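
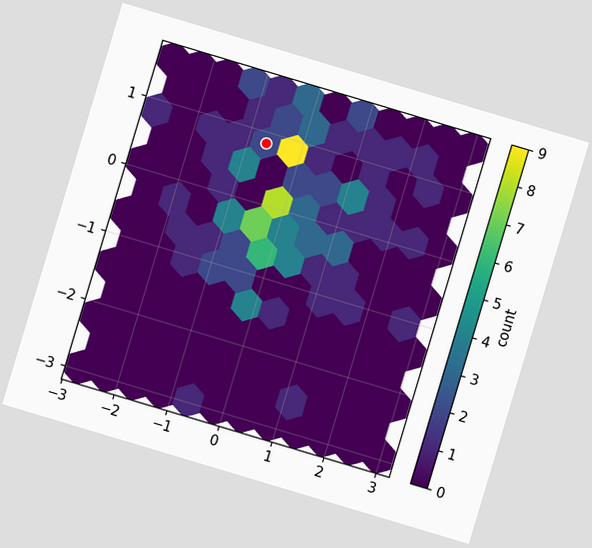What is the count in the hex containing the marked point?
2

The chart is tilted about 17° clockwise. The marked hex reads 2 on the colorbar.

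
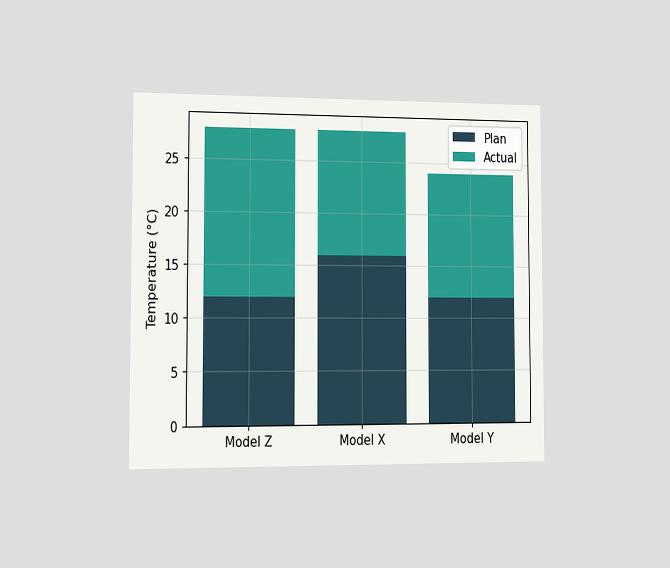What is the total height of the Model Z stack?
The chart is viewed slightly from the left. The Model Z stack's top reaches 28°C on the y-axis.

28°C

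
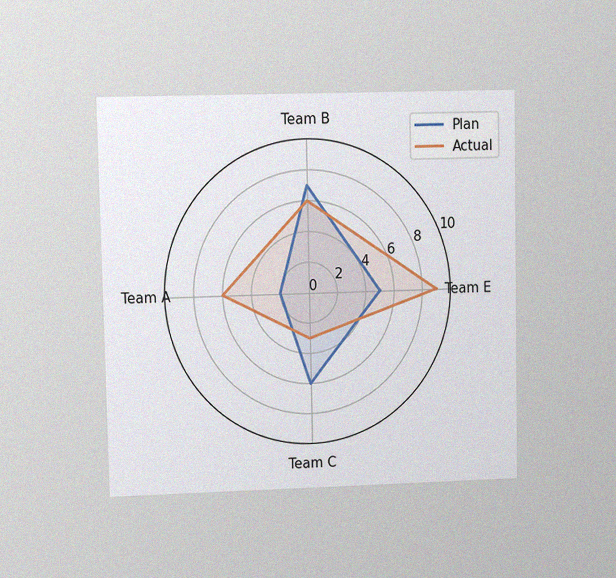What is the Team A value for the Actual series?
The chart is viewed at a slight angle, with some photo noise. On the Team A axis, Actual reaches 6.

6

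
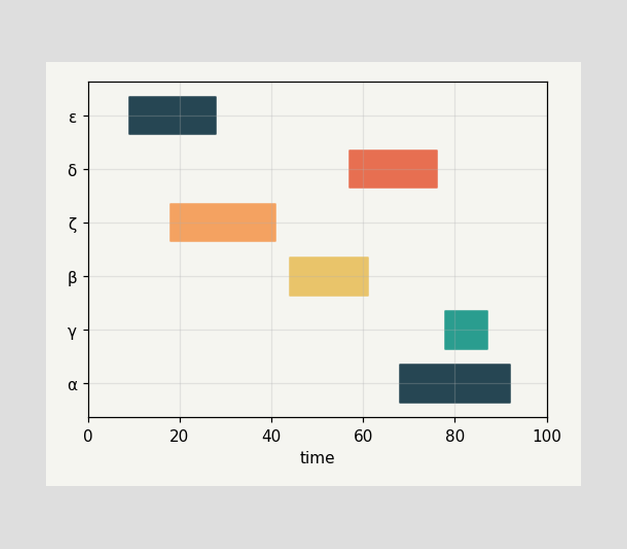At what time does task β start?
44

The β bar begins at t=44.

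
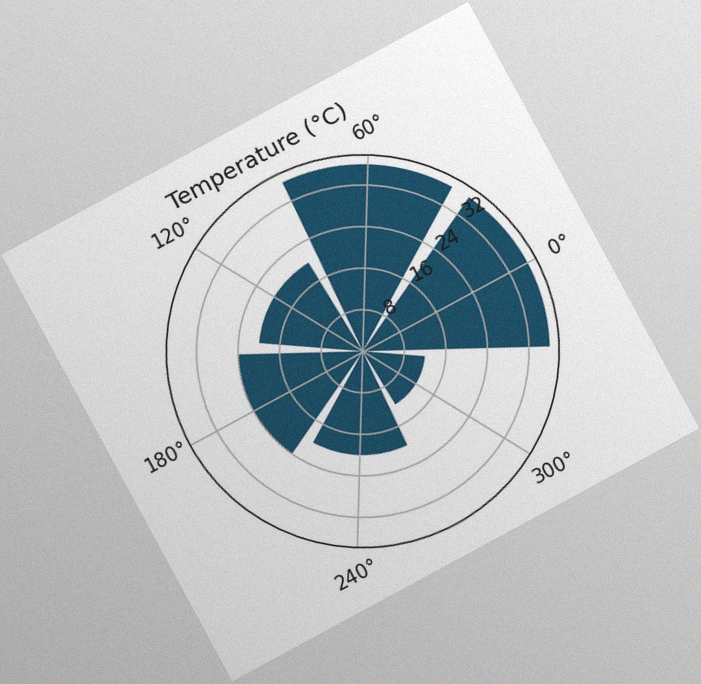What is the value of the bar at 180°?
24°C

The chart is tilted about 28° counter-clockwise, with some photo noise. The bar at 180° reaches 24°C on the radial axis.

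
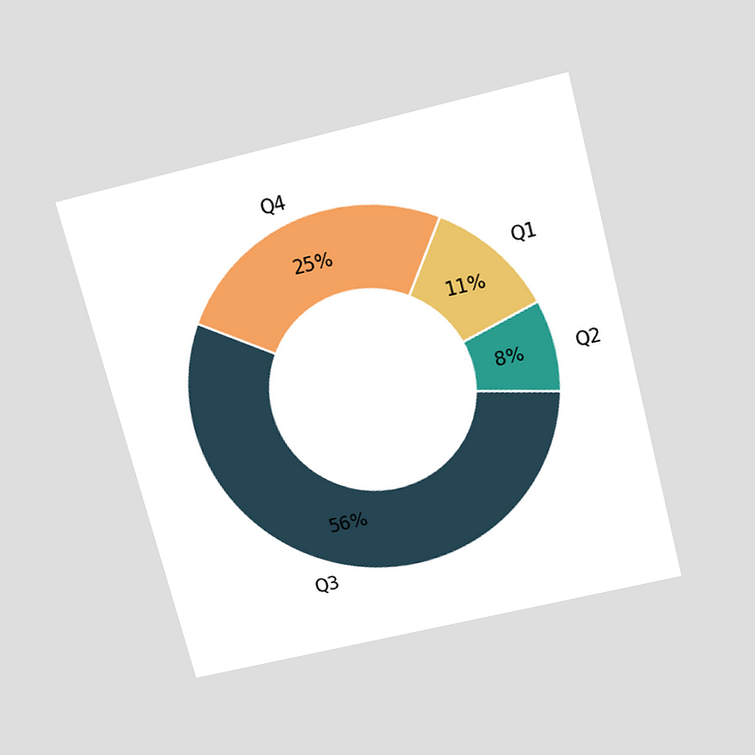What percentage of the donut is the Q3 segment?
The chart is tilted about 14° counter-clockwise and viewed slightly from above. The Q3 segment takes up 56% of the ring.

56%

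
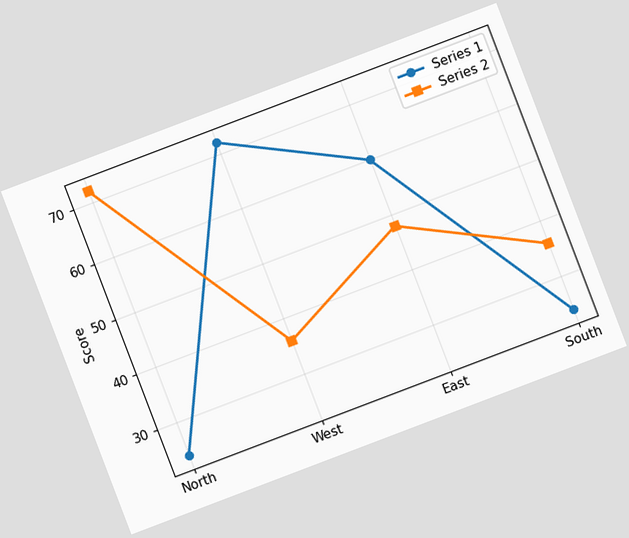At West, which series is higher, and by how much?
Series 1, by 36

The chart is tilted about 21° counter-clockwise. At West, Series 1 sits above the other line by 36.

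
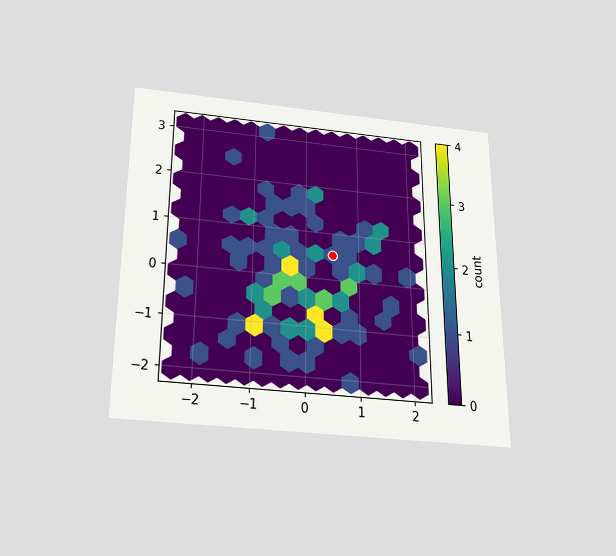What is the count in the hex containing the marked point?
The chart is viewed slightly from below. The marked hex reads 1 on the colorbar.

1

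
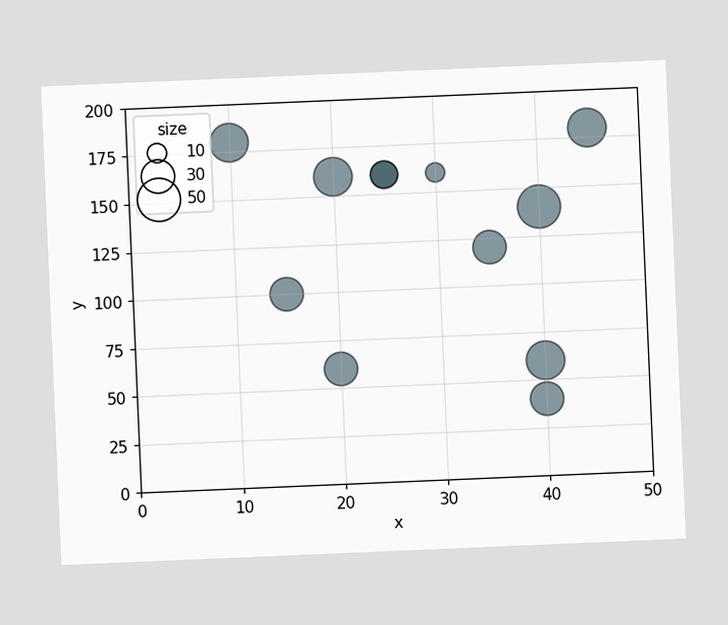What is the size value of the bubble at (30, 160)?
The chart is tilted about 2° counter-clockwise. Matching the bubble at (30, 160) against the size legend gives 10.

10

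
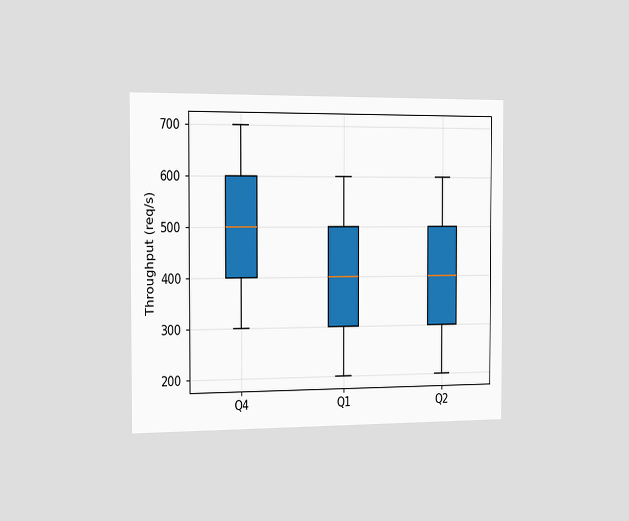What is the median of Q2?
400req/s

The chart is viewed slightly from the left. The median line in the Q2 box sits at 400req/s.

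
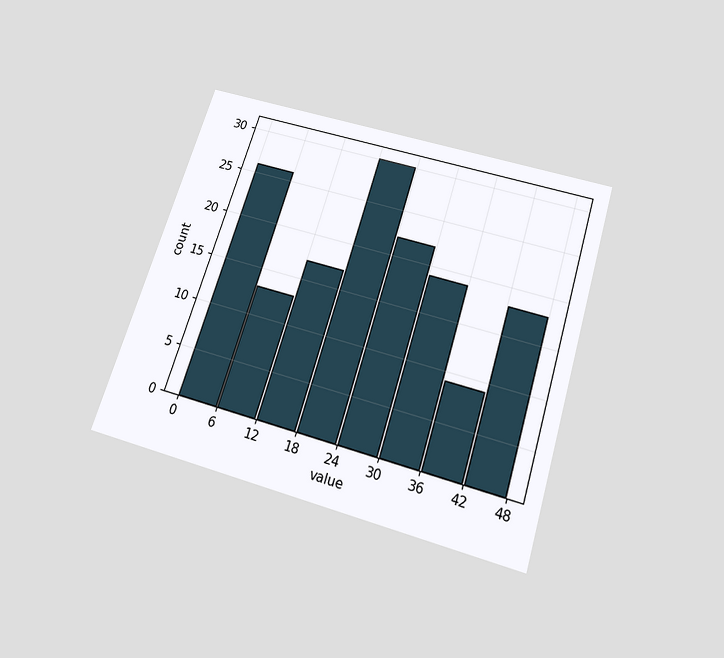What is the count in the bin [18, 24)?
30

The chart is tilted about 17° clockwise and viewed slightly from below. The [18, 24) bin has height 30.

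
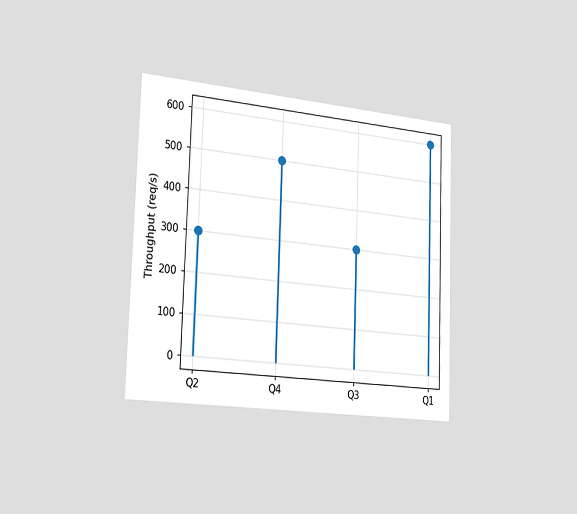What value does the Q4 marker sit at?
The chart is viewed slightly from the left. The Q4 marker sits at 500req/s.

500req/s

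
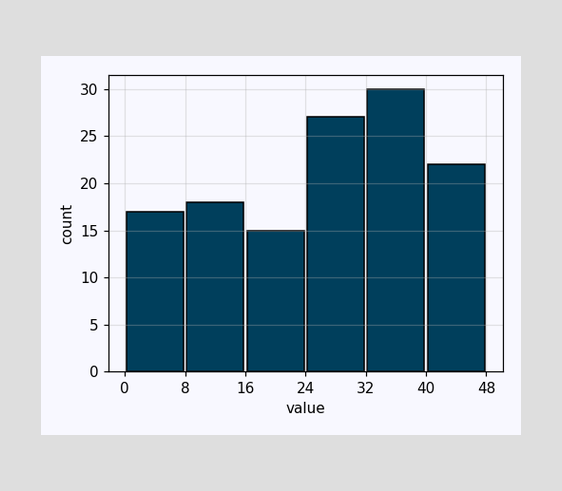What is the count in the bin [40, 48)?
22

The [40, 48) bin has height 22.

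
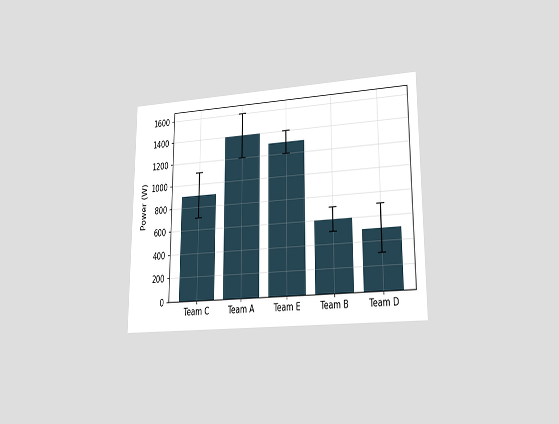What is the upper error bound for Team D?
700W

The chart is viewed at a slight angle. The Team D bar's upper whisker reaches 700W.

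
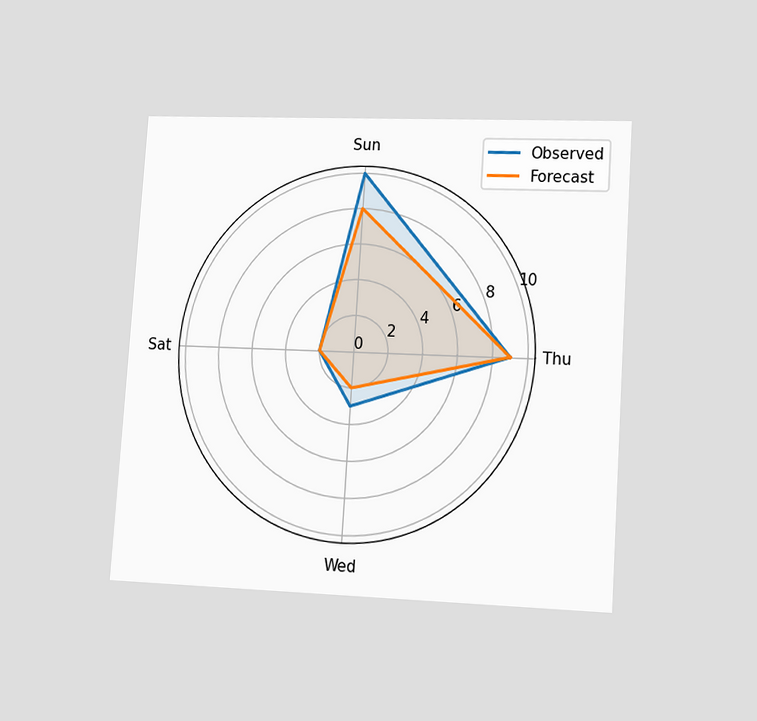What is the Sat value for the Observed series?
The chart is tilted about 4° clockwise and viewed at a slight angle. On the Sat axis, Observed reaches 2.

2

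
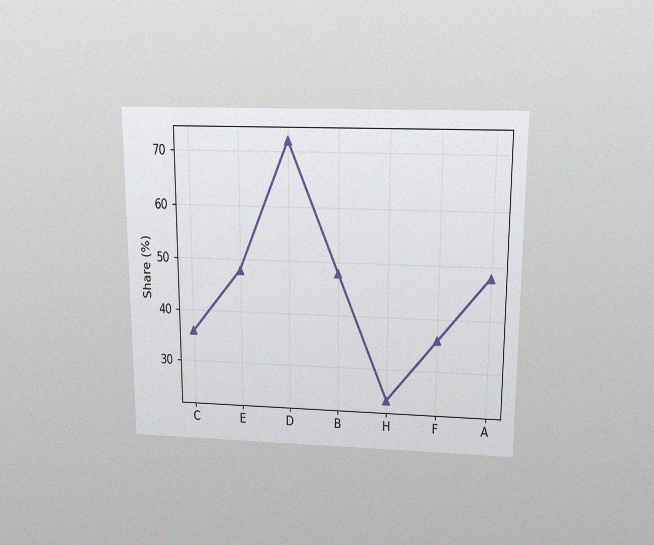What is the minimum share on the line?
24%

The chart is viewed slightly from above, with some photo noise. The lowest point is at H, and reading across to the y-axis gives 24%.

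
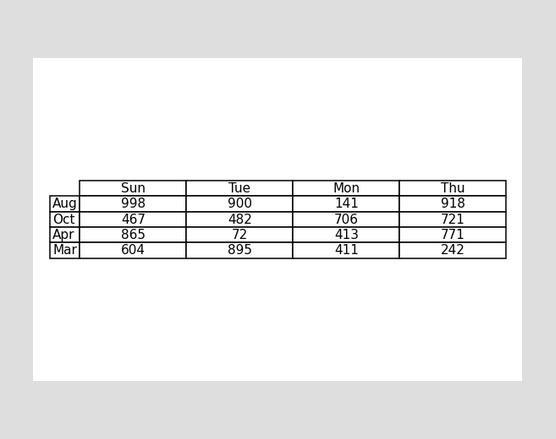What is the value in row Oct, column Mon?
706

The (Oct, Mon) cell reads 706.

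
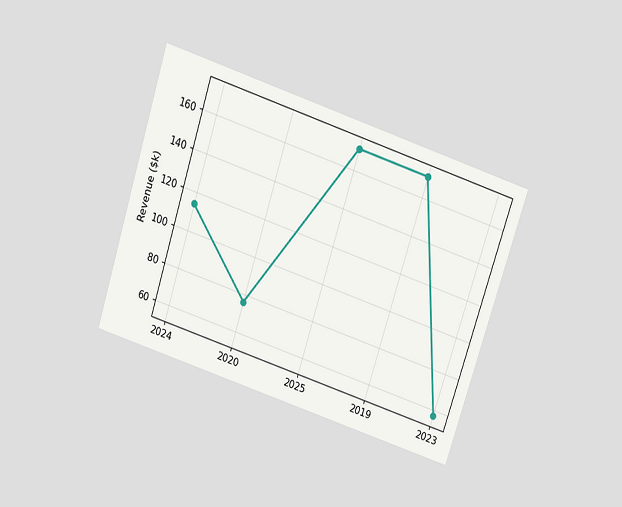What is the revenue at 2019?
The chart is tilted about 18° clockwise and viewed slightly from above. At 2019, the line is at $171k.

$171k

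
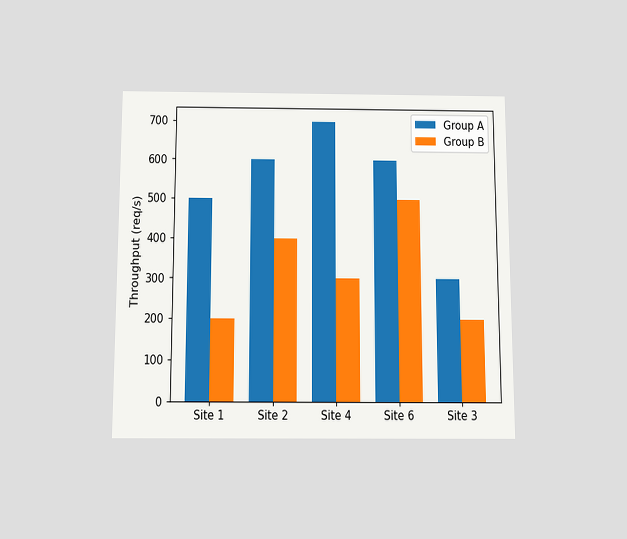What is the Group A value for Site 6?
The chart is viewed slightly from below. The Group A bar at Site 6 reaches 600req/s on the y-axis.

600req/s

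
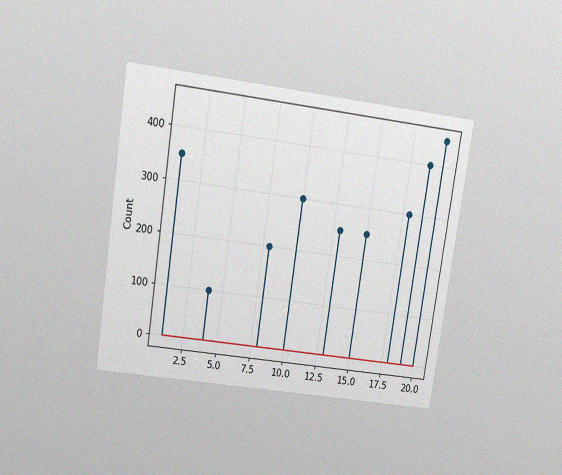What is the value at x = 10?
The chart is tilted about 9° clockwise and viewed slightly from above, with some photo noise. The stem at x=10 reaches 300.

300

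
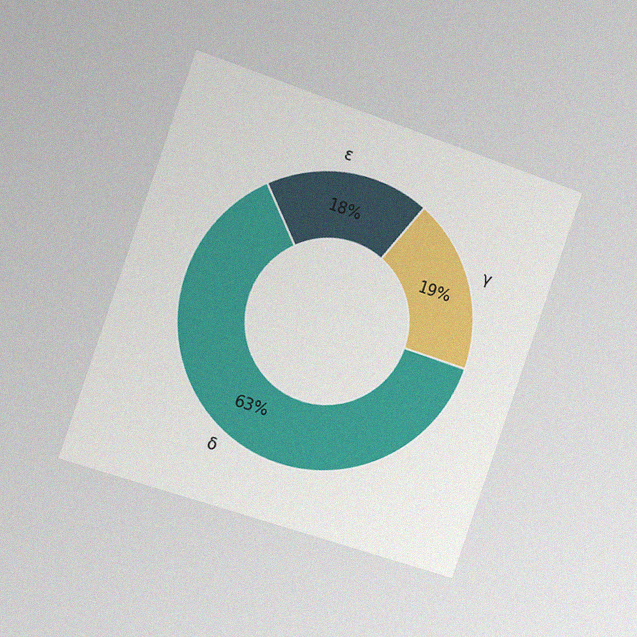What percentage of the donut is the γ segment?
19%

The chart is tilted about 19° clockwise and viewed slightly from the left, with some photo noise. The γ segment takes up 19% of the ring.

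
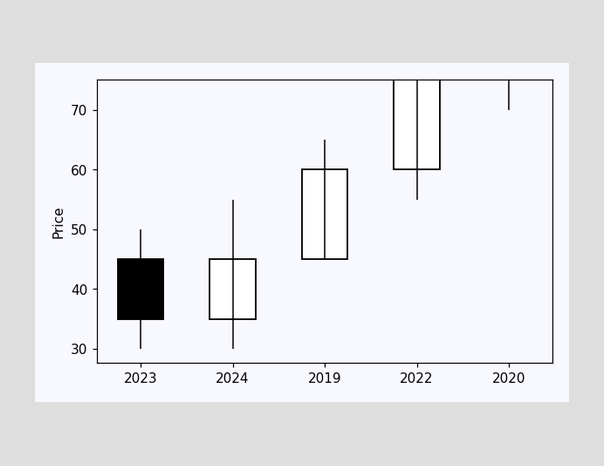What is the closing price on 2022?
75

The 2022 candle closes at 75.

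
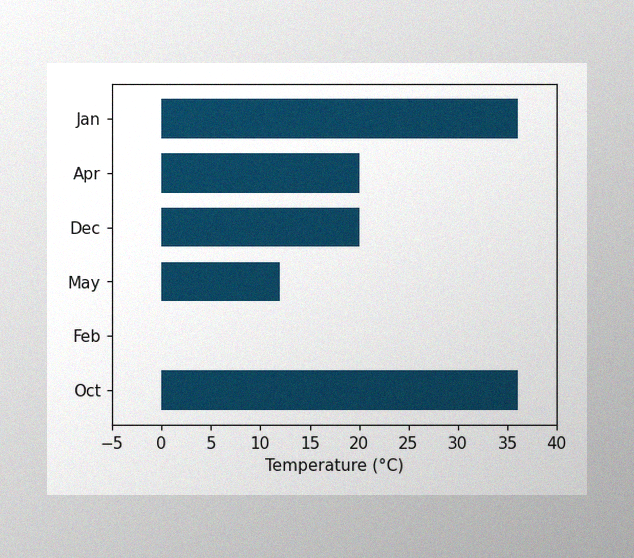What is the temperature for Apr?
20°C

The image has some photo noise and uneven lighting. Reading along the chart's x-axis, the Apr bar reaches 20°C.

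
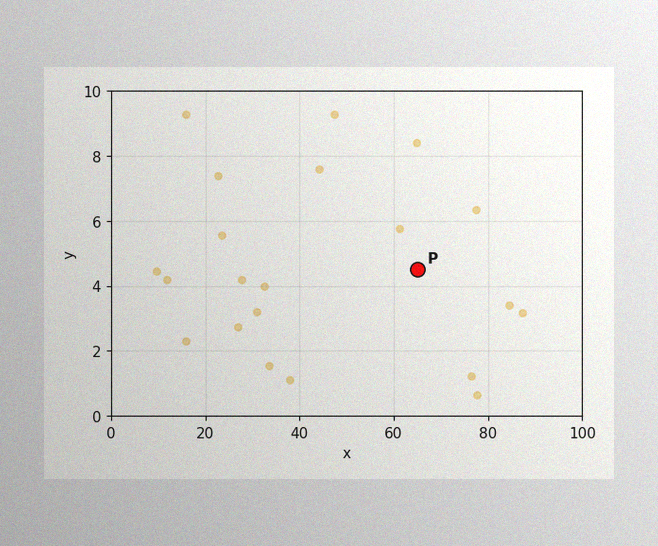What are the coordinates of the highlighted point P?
The image has some photo noise and uneven lighting. Following the gridlines from P to each axis, P sits at (65, 4.5).

(65, 4.5)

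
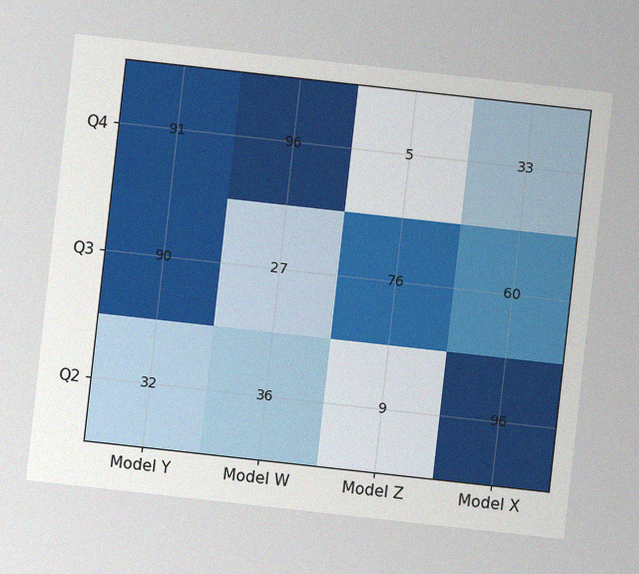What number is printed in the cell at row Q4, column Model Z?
5

The chart is tilted about 6° clockwise, with some photo noise. The (Q4, Model Z) cell reads 5.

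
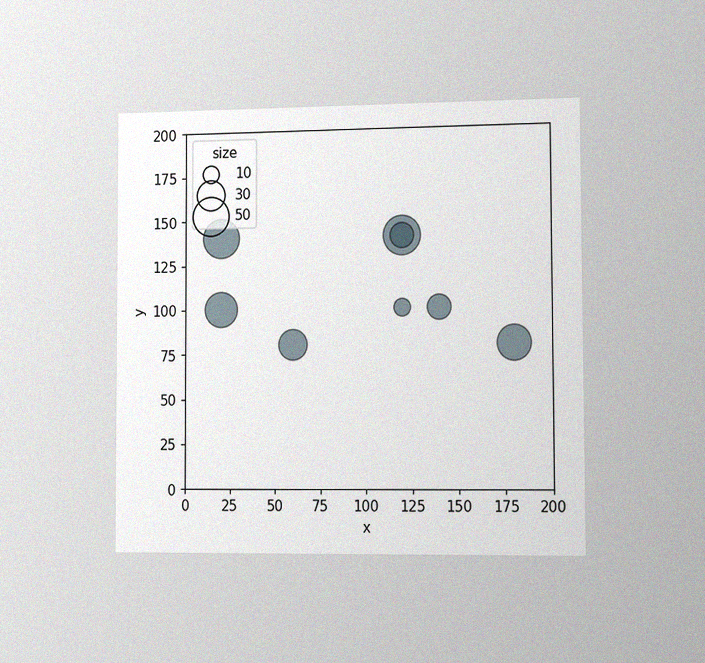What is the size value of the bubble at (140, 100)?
20

The chart is viewed slightly from the right, with some photo noise. Matching the bubble at (140, 100) against the size legend gives 20.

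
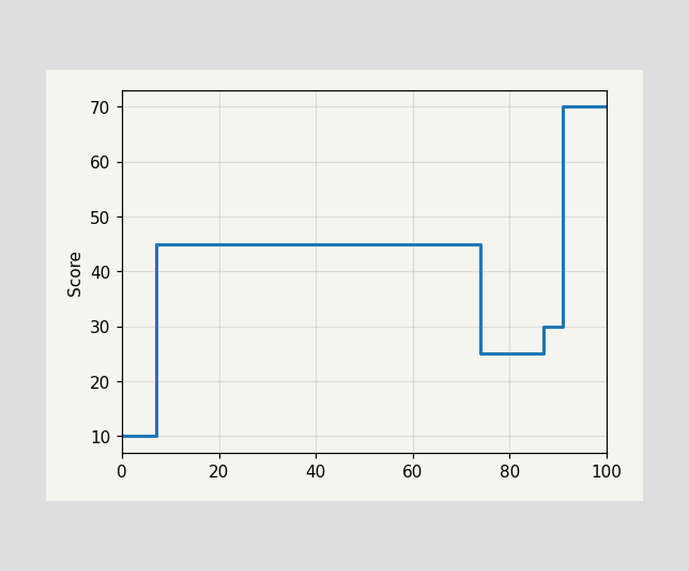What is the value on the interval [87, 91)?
30

On [87, 91) the step sits at 30.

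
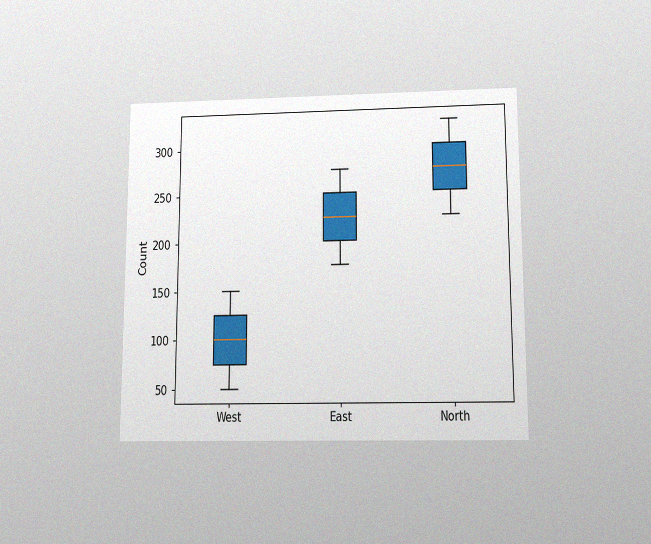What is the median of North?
275

The chart is viewed slightly from below, with some photo noise. The median line in the North box sits at 275.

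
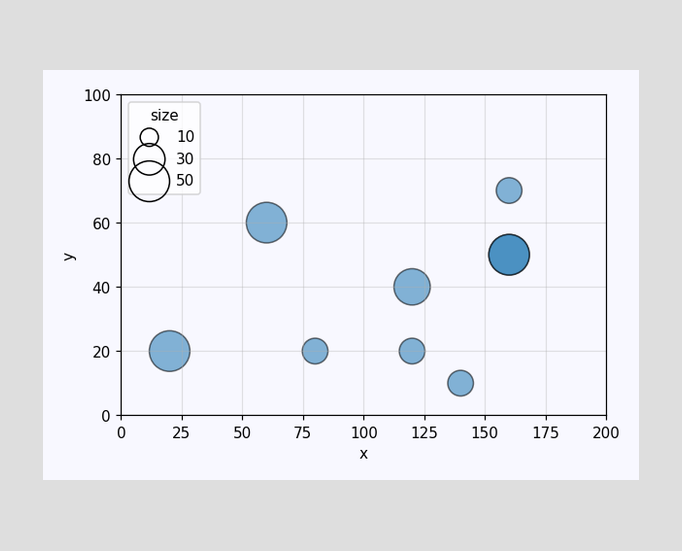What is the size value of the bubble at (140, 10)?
20

Matching the bubble at (140, 10) against the size legend gives 20.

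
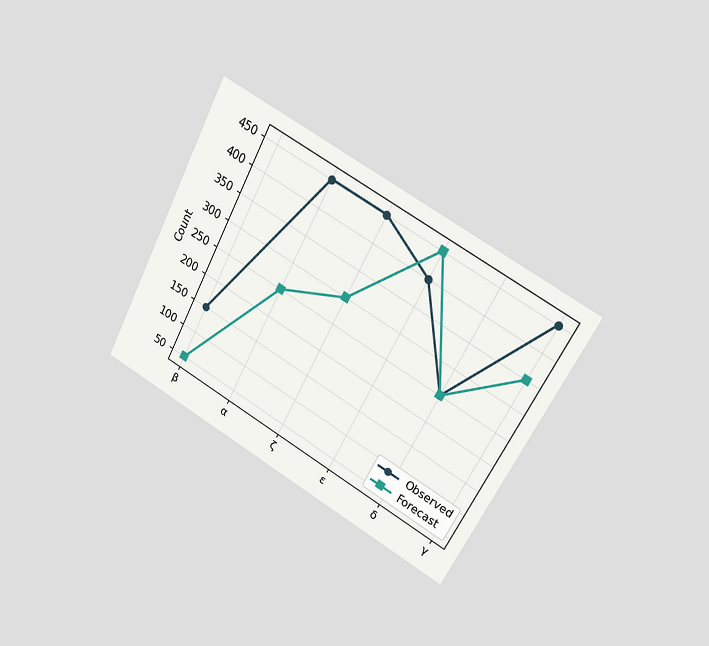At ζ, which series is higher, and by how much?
Observed, by 150

The chart is tilted about 28° clockwise and viewed at a slight angle. At ζ, Observed sits above the other line by 150.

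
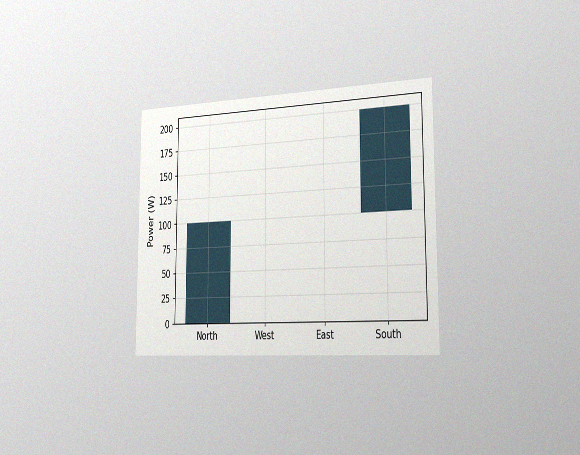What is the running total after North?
100W

The chart is viewed slightly from the right, with some photo noise. After North the running total reaches 100W.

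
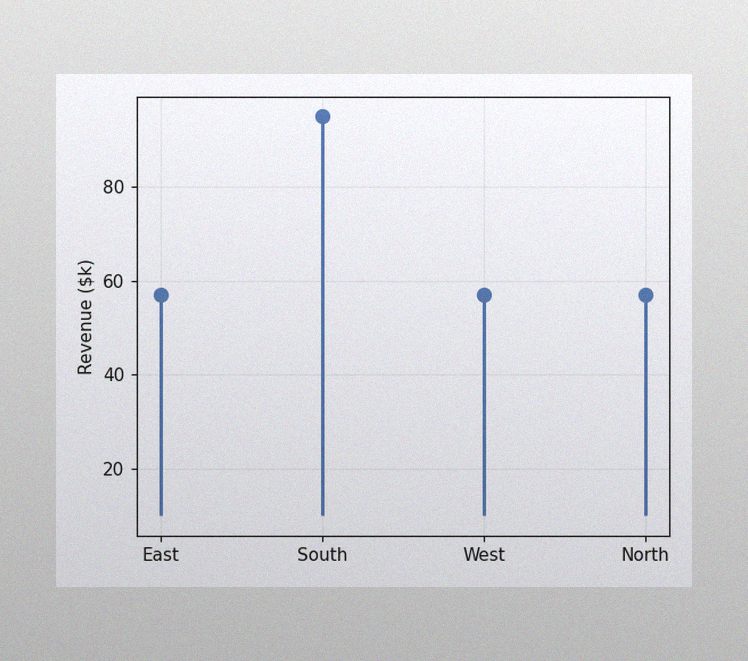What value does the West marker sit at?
The image has some photo noise and uneven lighting. The West marker sits at $57k.

$57k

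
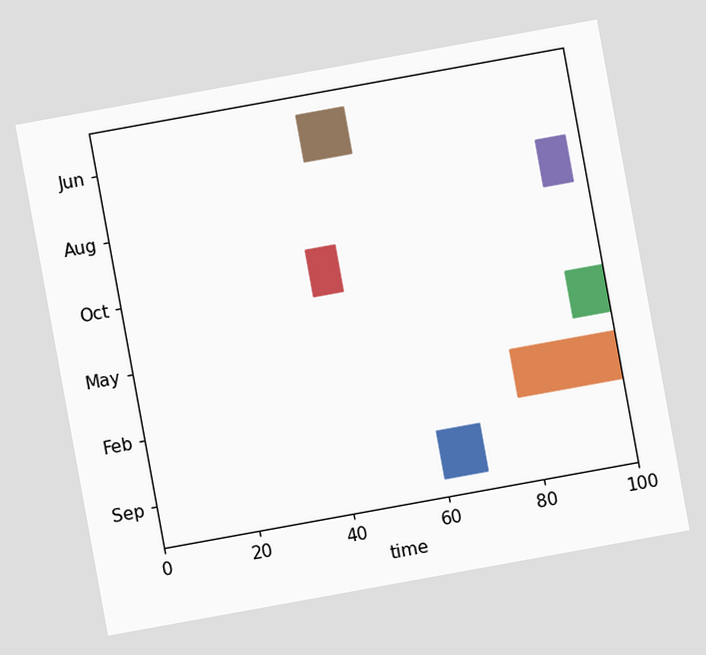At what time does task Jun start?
43

The chart is tilted about 10° counter-clockwise. The Jun bar begins at t=43.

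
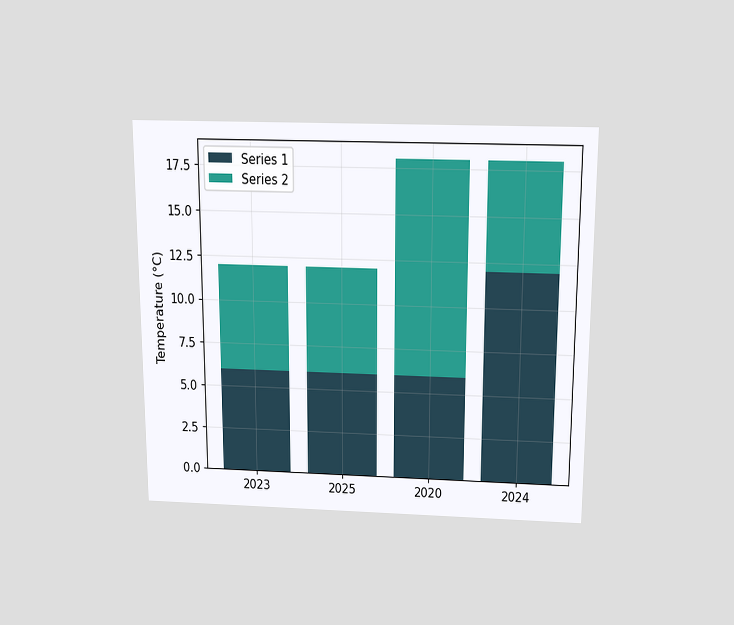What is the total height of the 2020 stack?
The chart is viewed slightly from above. The 2020 stack's top reaches 18°C on the y-axis.

18°C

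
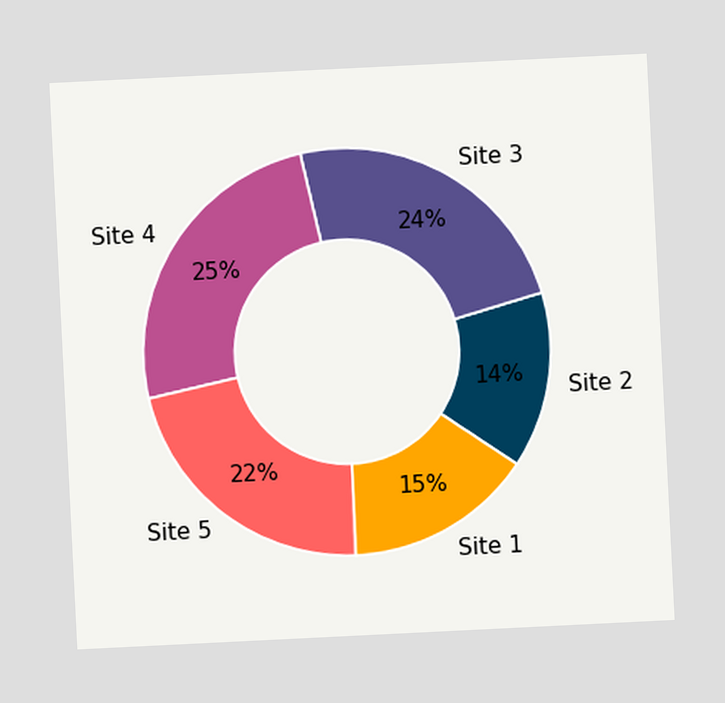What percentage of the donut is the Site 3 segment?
The chart is tilted about 3° counter-clockwise. The Site 3 segment takes up 24% of the ring.

24%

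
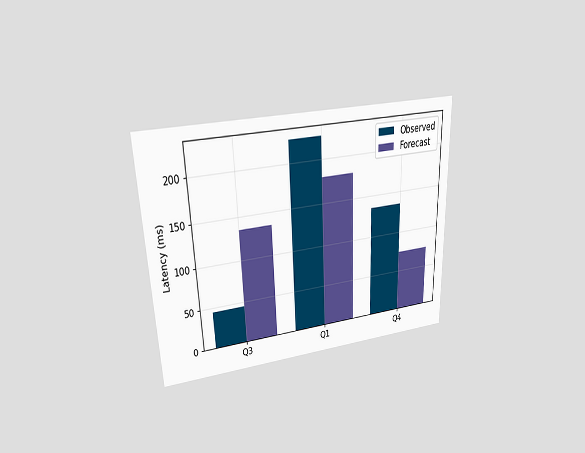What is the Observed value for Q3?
The chart is tilted about 2° counter-clockwise and viewed slightly from above. The Observed bar at Q3 reaches 45ms on the y-axis.

45ms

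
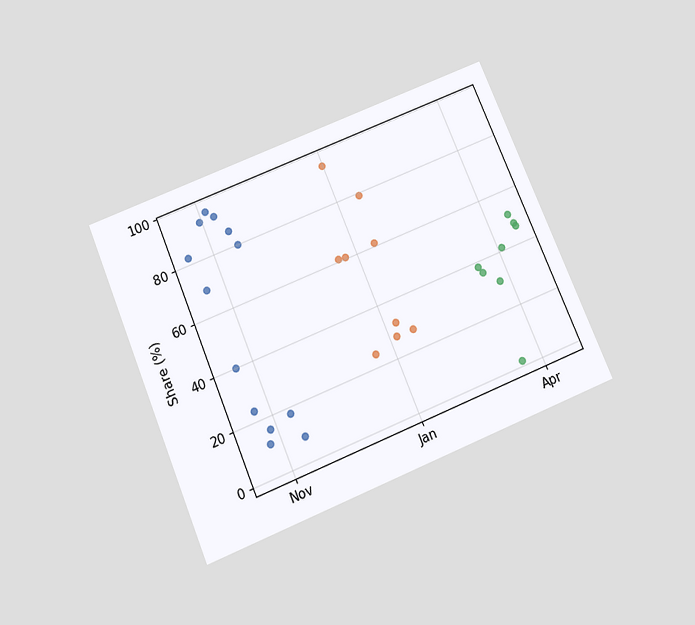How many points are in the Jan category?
The chart is tilted about 23° counter-clockwise and viewed slightly from below. Counting the markers in the Jan column gives 9.

9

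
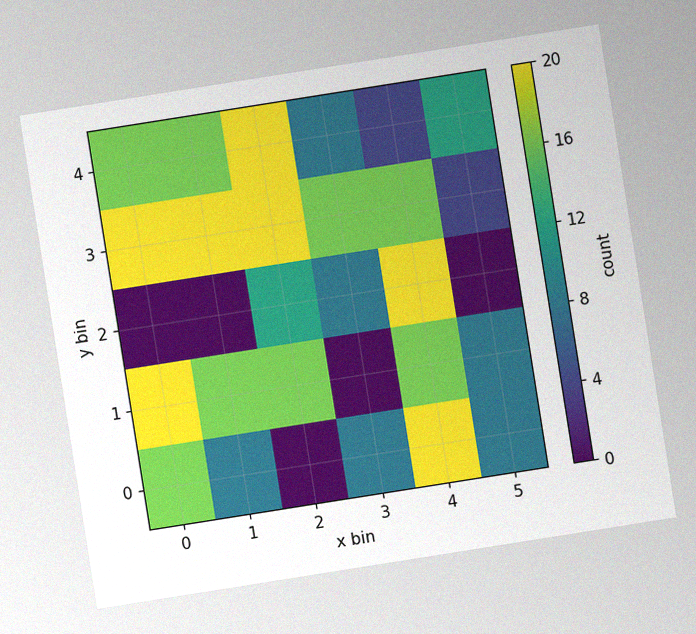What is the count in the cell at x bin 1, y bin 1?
16

The chart is tilted about 9° counter-clockwise, with some photo noise. Matching the cell (1, 1) against the colorbar gives 16.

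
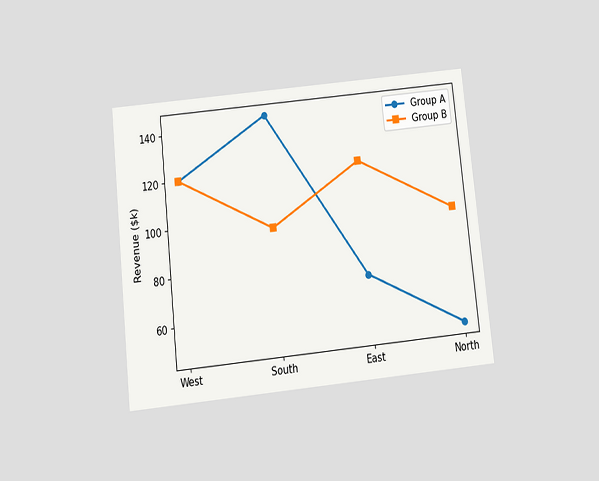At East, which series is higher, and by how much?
Group B, by $48k

The chart is tilted about 6° counter-clockwise and viewed slightly from below. At East, Group B sits above the other line by $48k.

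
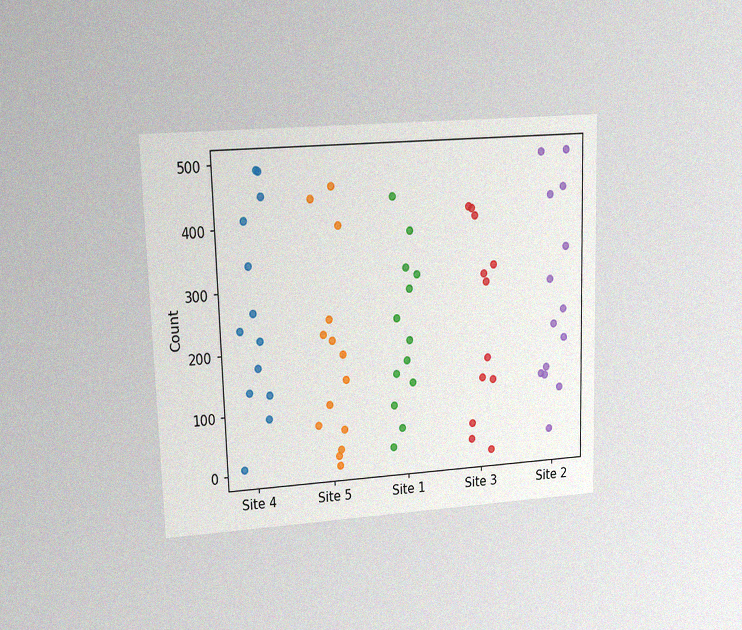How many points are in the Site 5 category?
The chart is viewed at a slight angle, with some photo noise. Counting the markers in the Site 5 column gives 14.

14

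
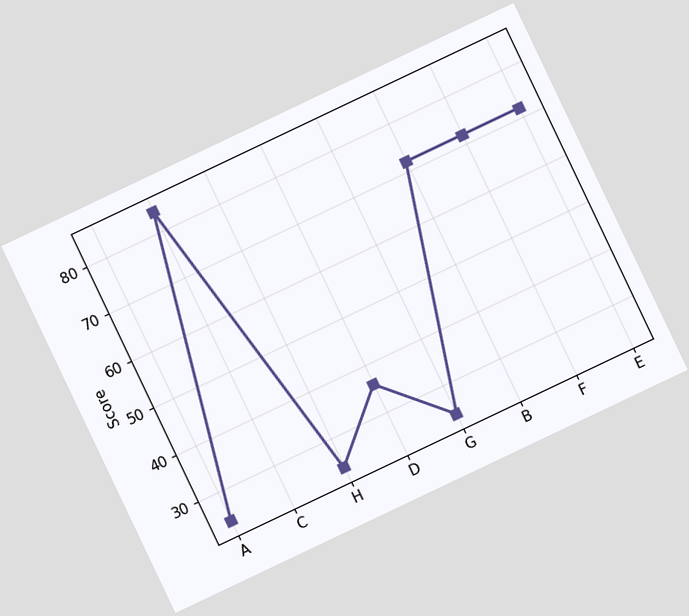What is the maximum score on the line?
84

The chart is tilted about 25° counter-clockwise. The highest point is at C, and reading across to the y-axis gives 84.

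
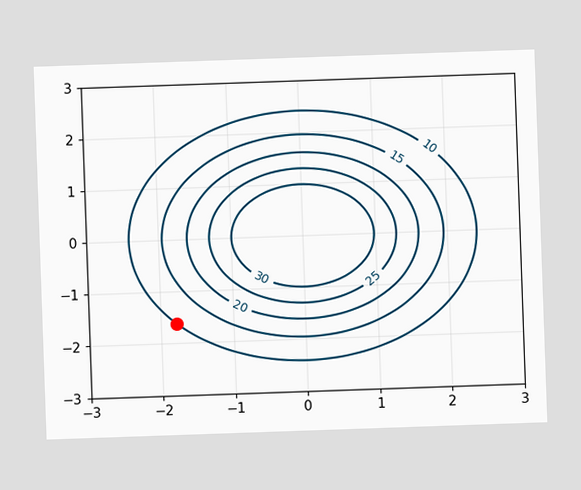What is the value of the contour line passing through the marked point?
10

The marked point sits on the contour labelled 10.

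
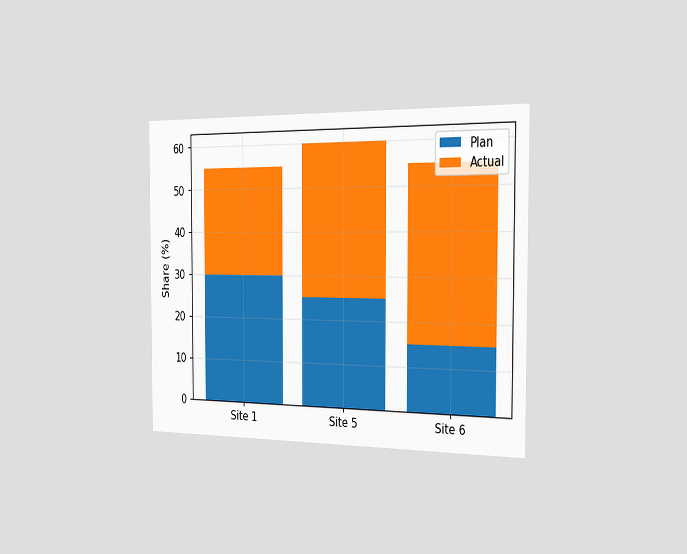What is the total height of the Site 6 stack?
The chart is viewed slightly from the right. The Site 6 stack's top reaches 55% on the y-axis.

55%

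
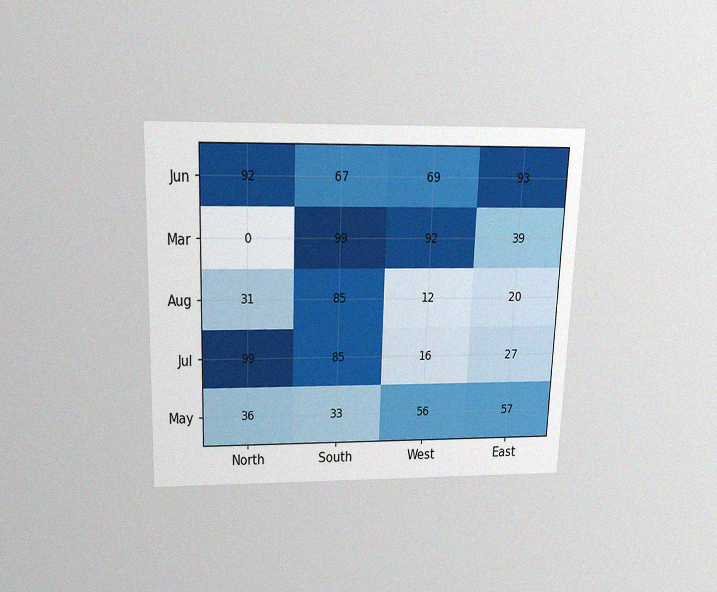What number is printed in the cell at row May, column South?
33

The chart is viewed slightly from above, with some photo noise. The (May, South) cell reads 33.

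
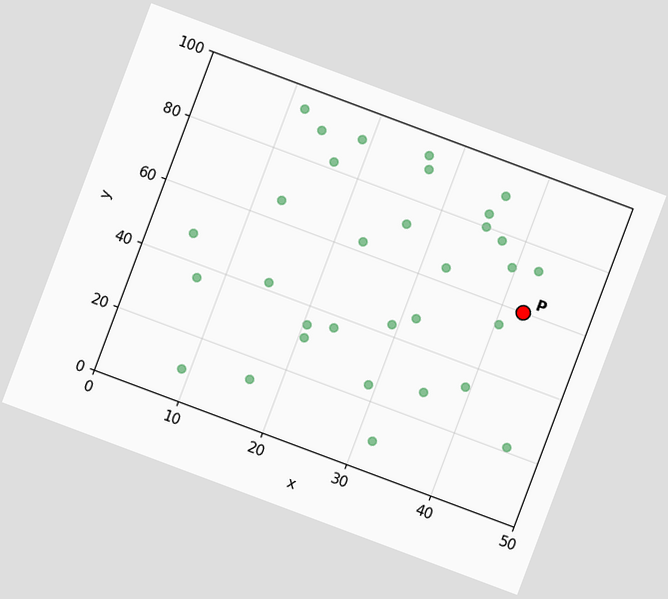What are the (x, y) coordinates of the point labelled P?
(42.5, 60)

The chart is tilted about 21° clockwise. Following the gridlines from P to each axis, P sits at (42.5, 60).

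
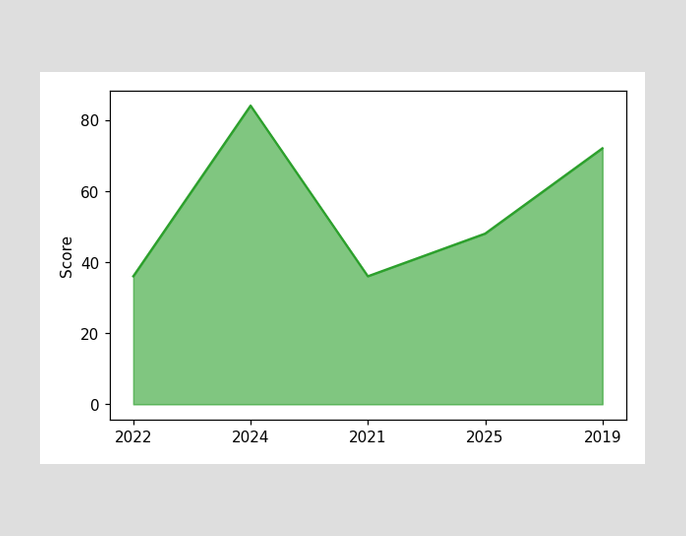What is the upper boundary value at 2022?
36

At 2022 the upper boundary is at 36.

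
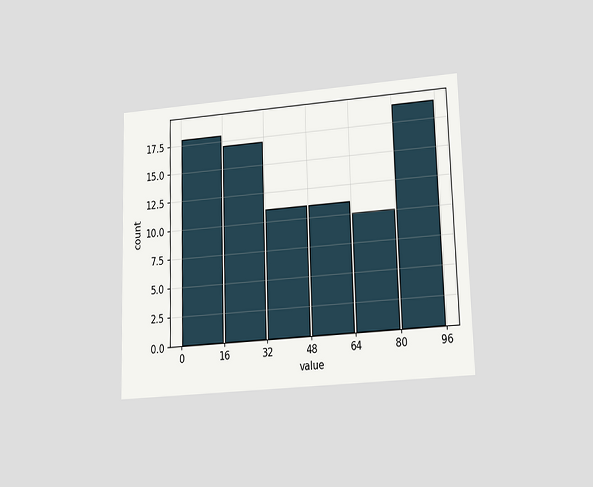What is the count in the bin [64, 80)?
The chart is viewed at a slight angle. The [64, 80) bin has height 10.

10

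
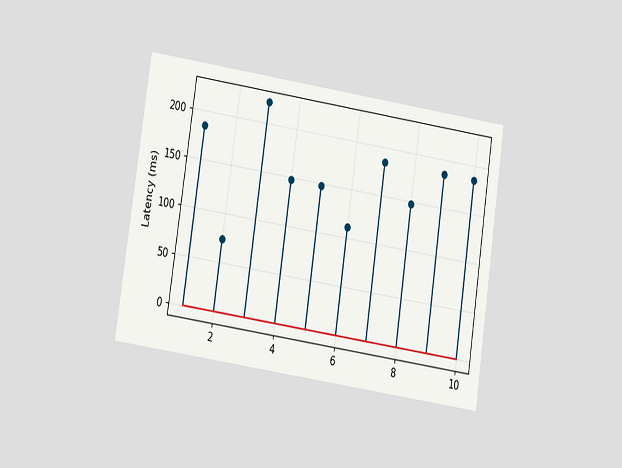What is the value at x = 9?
The chart is tilted about 8° clockwise and viewed at a slight angle. The stem at x=9 reaches 185ms.

185ms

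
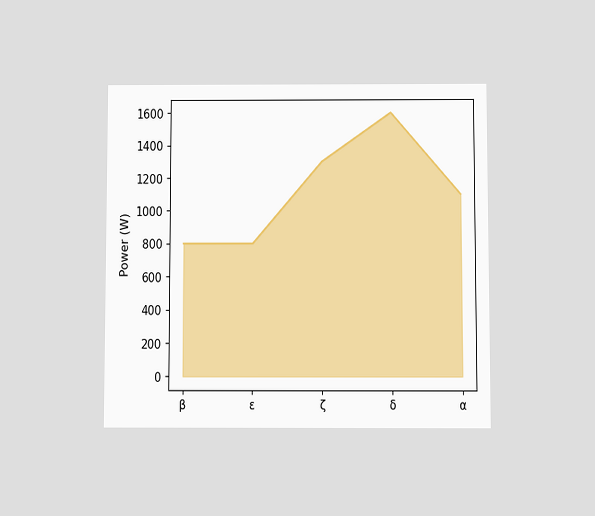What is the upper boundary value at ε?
800W

The chart is viewed at a slight angle. At ε the upper boundary is at 800W.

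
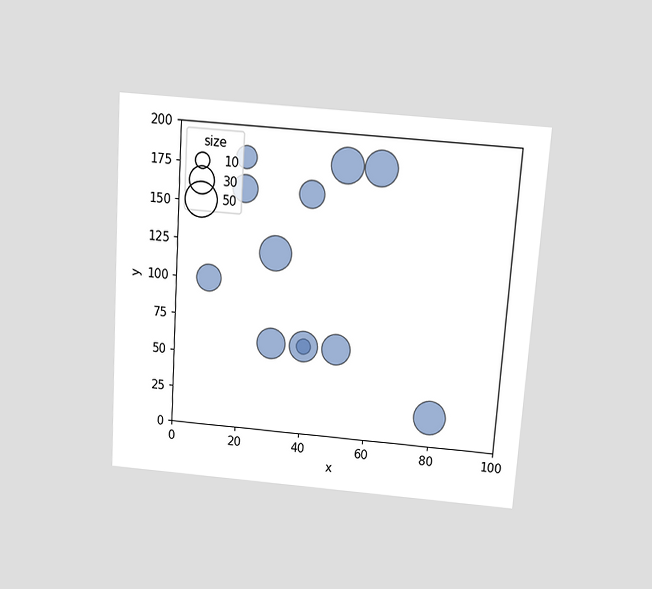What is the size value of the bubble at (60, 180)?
The chart is tilted about 4° clockwise and viewed slightly from above. Matching the bubble at (60, 180) against the size legend gives 50.

50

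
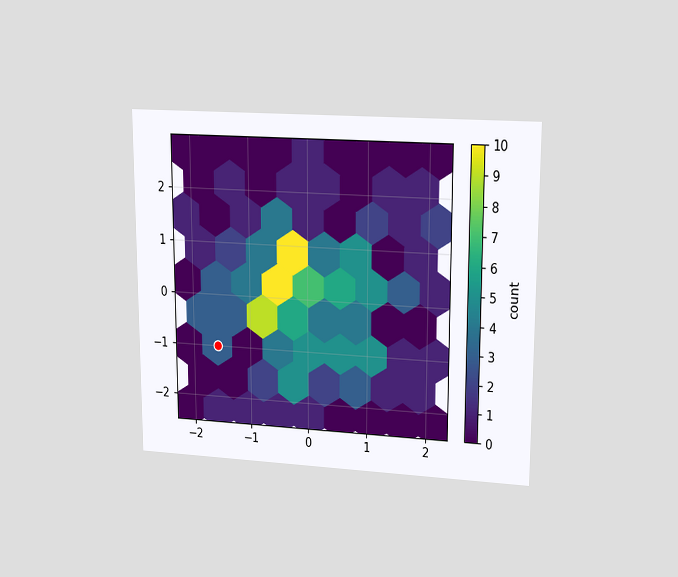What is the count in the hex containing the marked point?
The chart is viewed at a slight angle. The marked hex reads 3 on the colorbar.

3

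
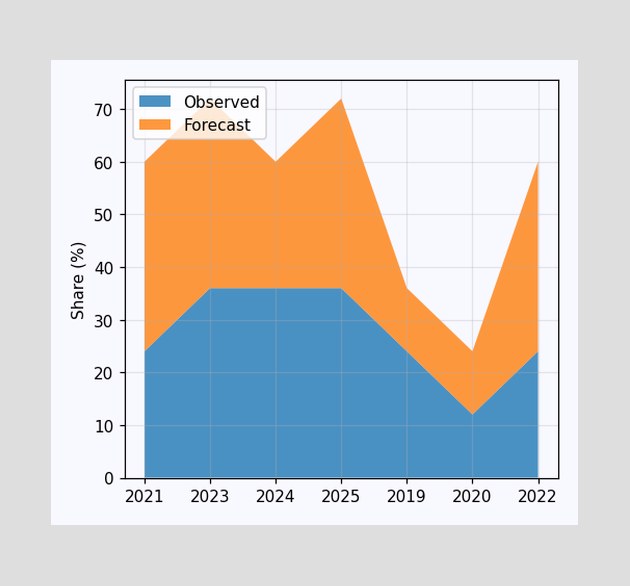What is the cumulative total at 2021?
60%

The stacked total at 2021 reaches 60%.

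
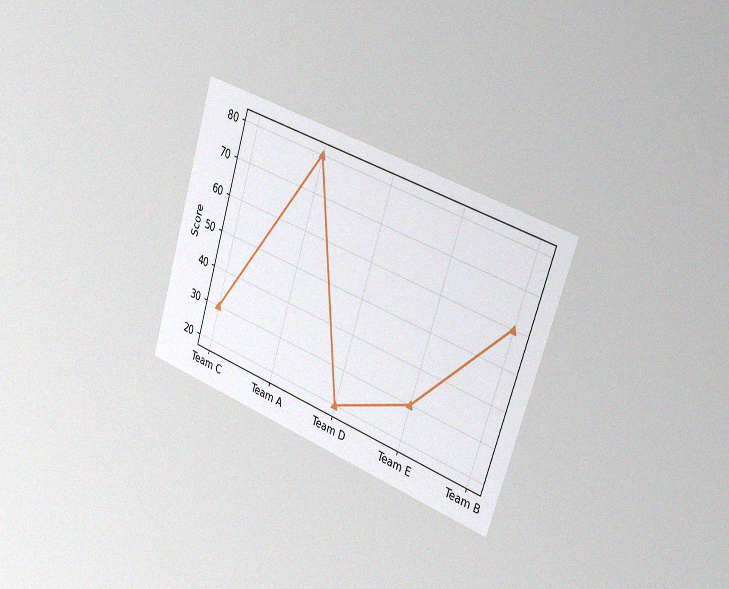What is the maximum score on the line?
The chart is tilted about 18° clockwise and viewed slightly from the right, with some photo noise. The highest point is at Team A, and reading across to the y-axis gives 80.

80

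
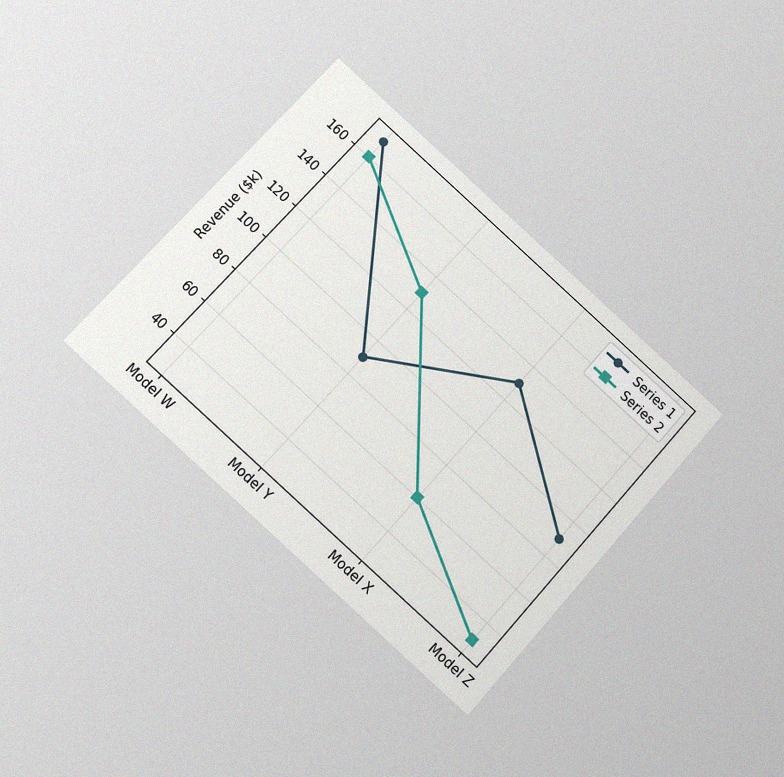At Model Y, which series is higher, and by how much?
Series 2, by $40k

The chart is tilted about 42° clockwise and viewed at a slight angle, with some photo noise. At Model Y, Series 2 sits above the other line by $40k.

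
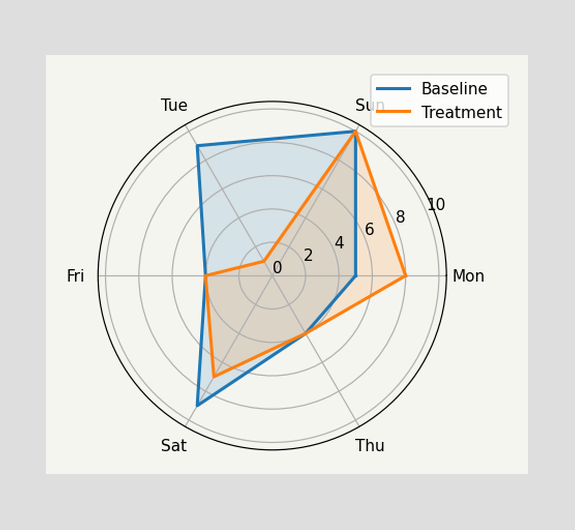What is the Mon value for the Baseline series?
5

On the Mon axis, Baseline reaches 5.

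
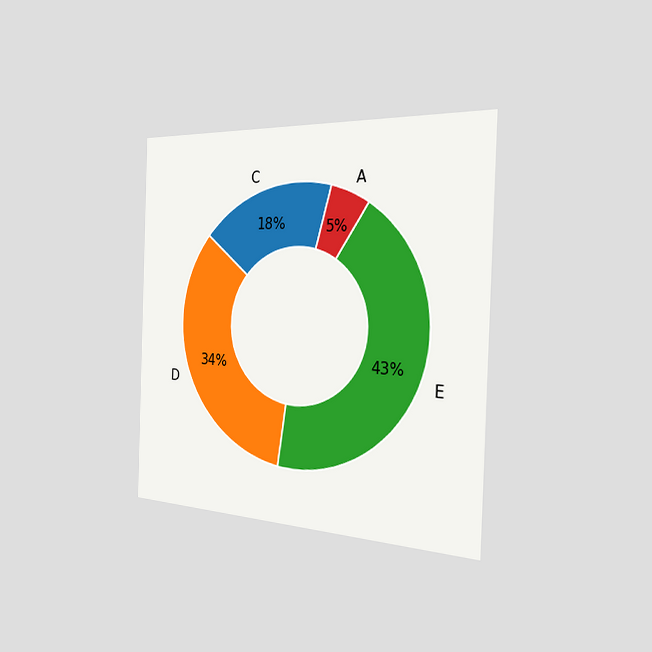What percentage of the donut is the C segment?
18%

The chart is tilted about 2° clockwise and viewed slightly from the right. The C segment takes up 18% of the ring.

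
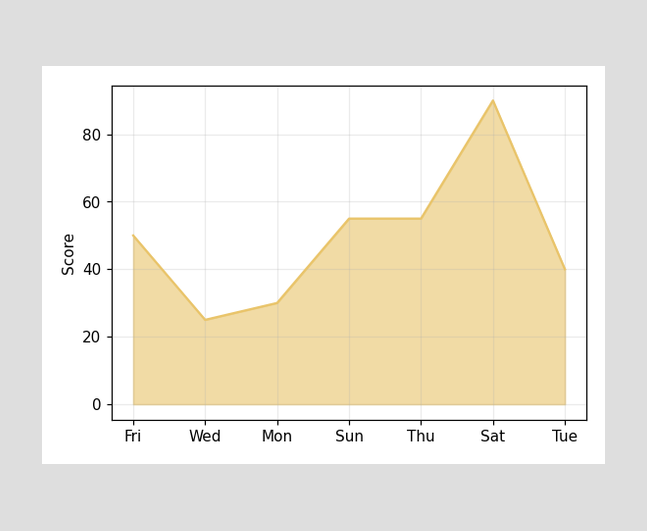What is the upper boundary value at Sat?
90

At Sat the upper boundary is at 90.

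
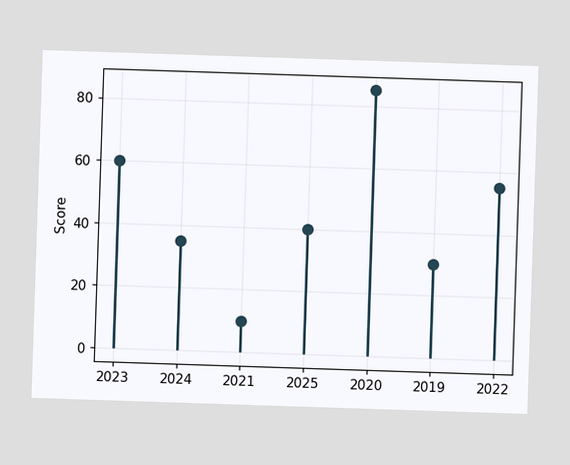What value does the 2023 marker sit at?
60

The 2023 marker sits at 60.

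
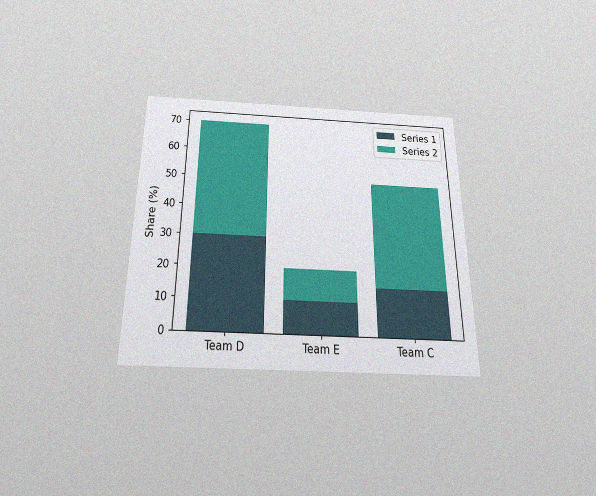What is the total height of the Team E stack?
The chart is viewed slightly from below, with some photo noise. The Team E stack's top reaches 20% on the y-axis.

20%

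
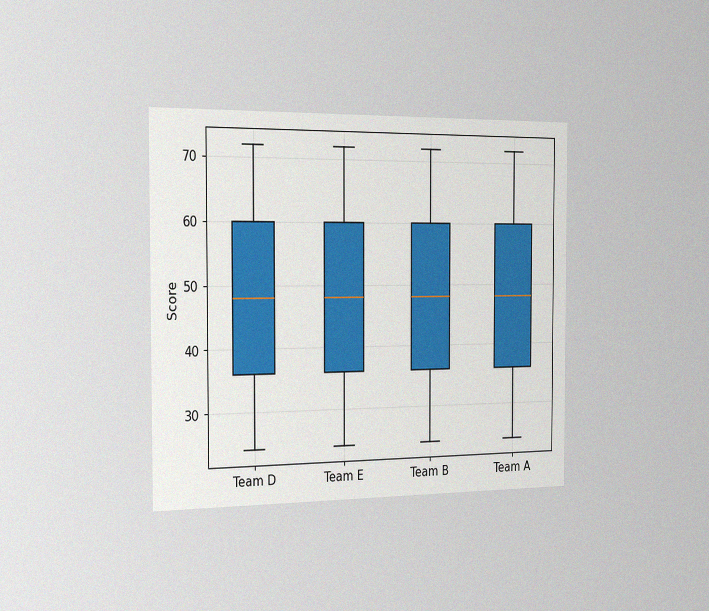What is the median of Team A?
48

The chart is viewed slightly from the left, with some photo noise. The median line in the Team A box sits at 48.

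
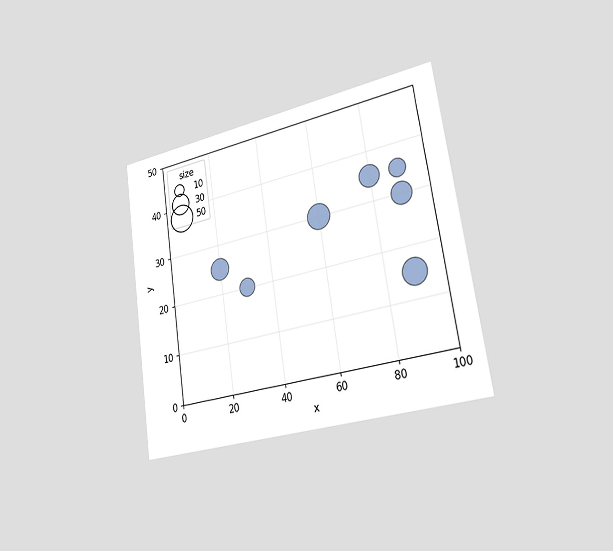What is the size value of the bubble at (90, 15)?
40

The chart is tilted about 9° counter-clockwise and viewed slightly from the right. Matching the bubble at (90, 15) against the size legend gives 40.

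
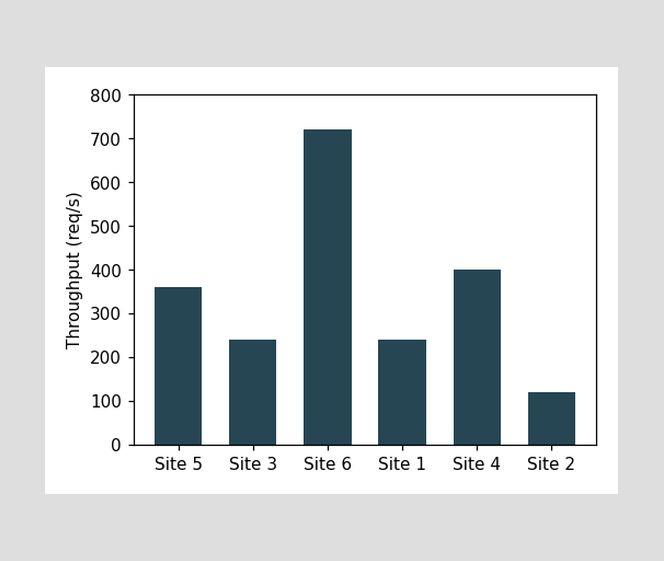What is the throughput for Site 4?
400req/s

Reading along the chart's y-axis, the Site 4 bar reaches 400req/s.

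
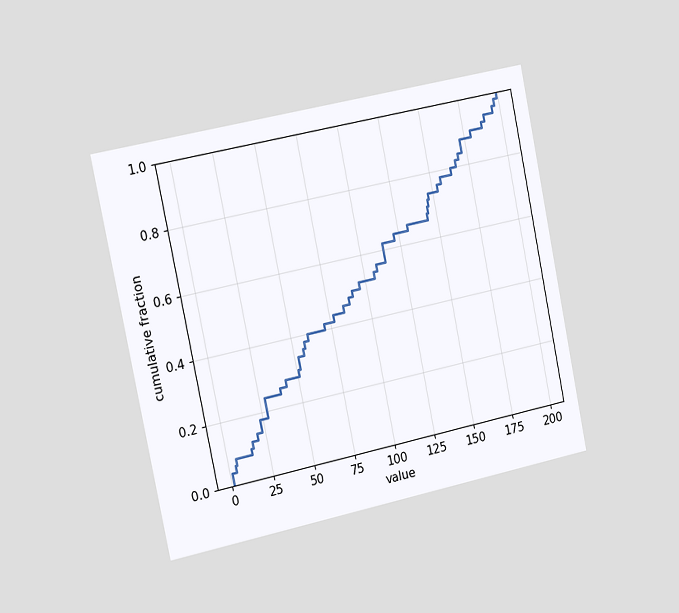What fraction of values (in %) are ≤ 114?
The chart is tilted about 12° counter-clockwise and viewed slightly from the left. At x=114 the ECDF step is at 62%.

62%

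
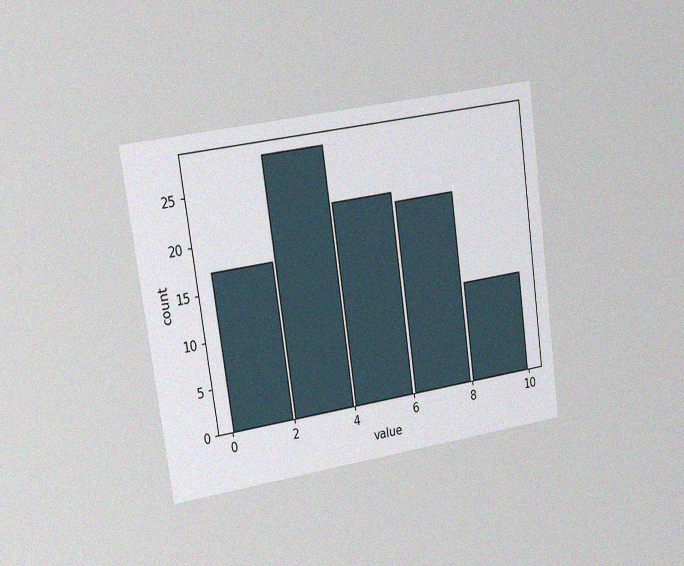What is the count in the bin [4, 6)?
22

The chart is tilted about 8° counter-clockwise and viewed at a slight angle, with some photo noise. The [4, 6) bin has height 22.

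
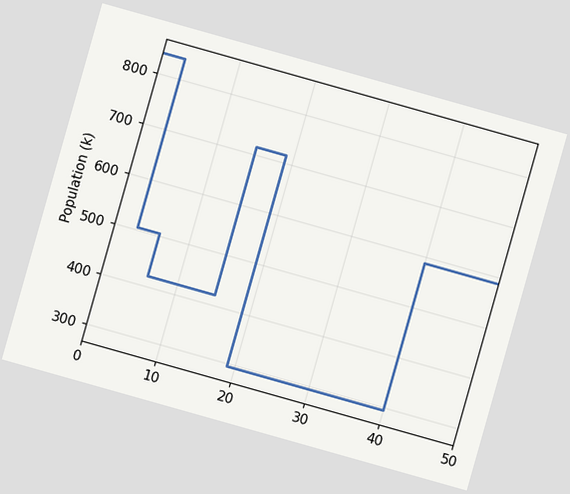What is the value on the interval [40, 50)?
588k

The chart is tilted about 16° clockwise. On [40, 50) the step sits at 588k.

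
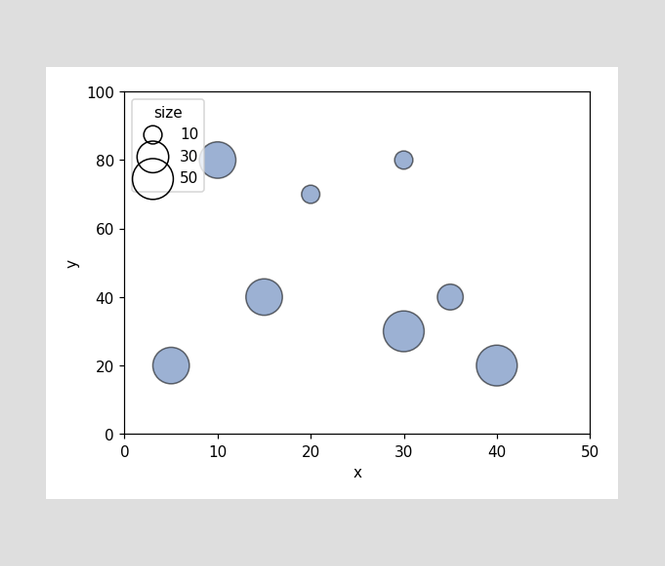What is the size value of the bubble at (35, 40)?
20

Matching the bubble at (35, 40) against the size legend gives 20.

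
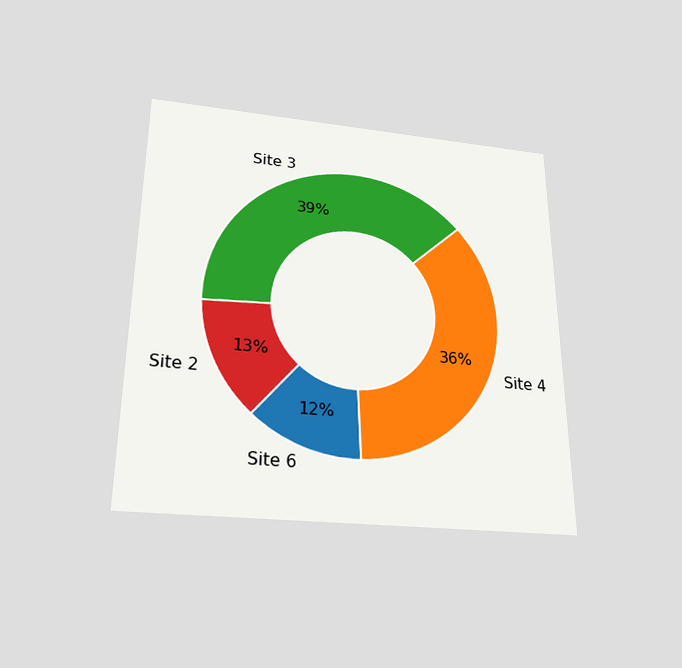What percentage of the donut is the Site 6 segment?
12%

The chart is viewed slightly from below. The Site 6 segment takes up 12% of the ring.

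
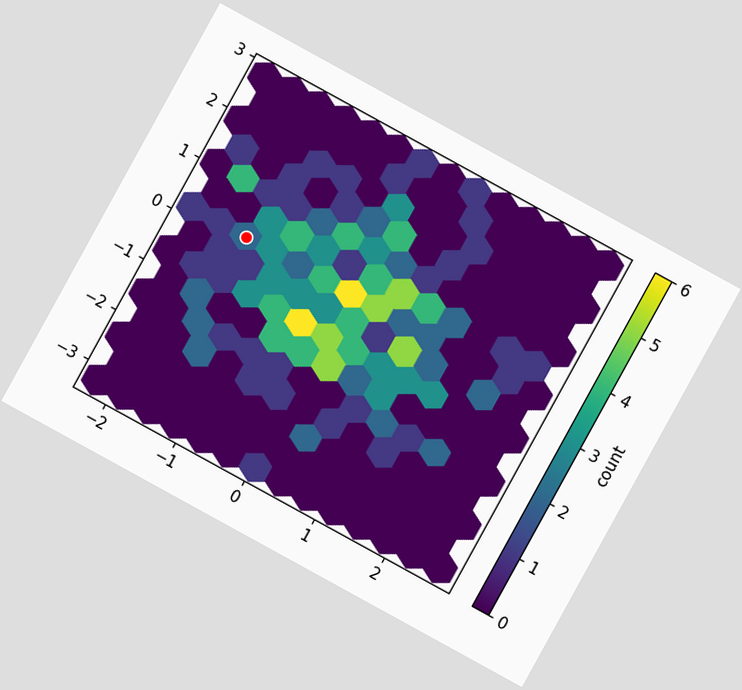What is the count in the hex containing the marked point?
2

The chart is tilted about 29° clockwise. The marked hex reads 2 on the colorbar.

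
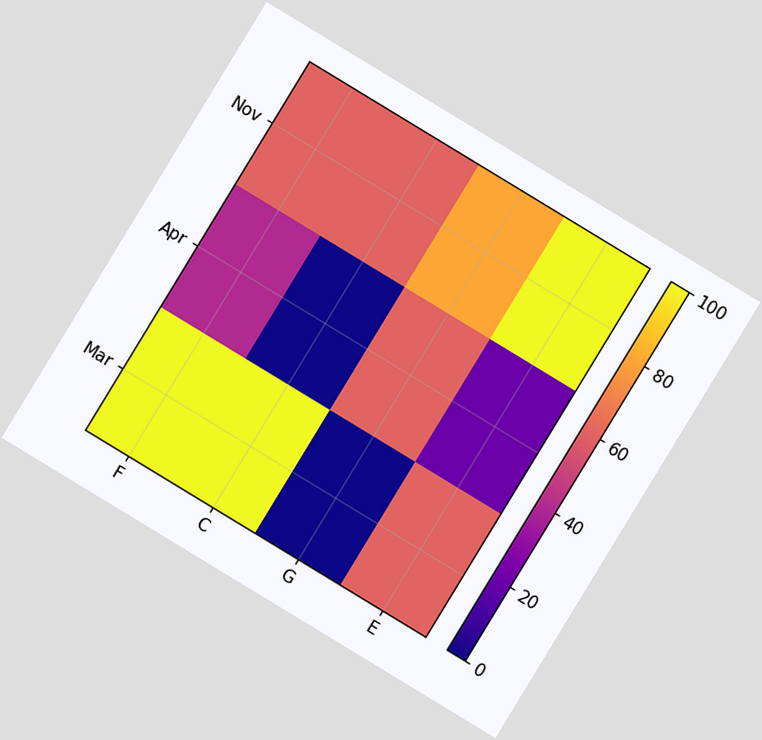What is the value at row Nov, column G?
80

The chart is tilted about 31° clockwise. Matching cell (Nov, G) against the colorbar gives 80.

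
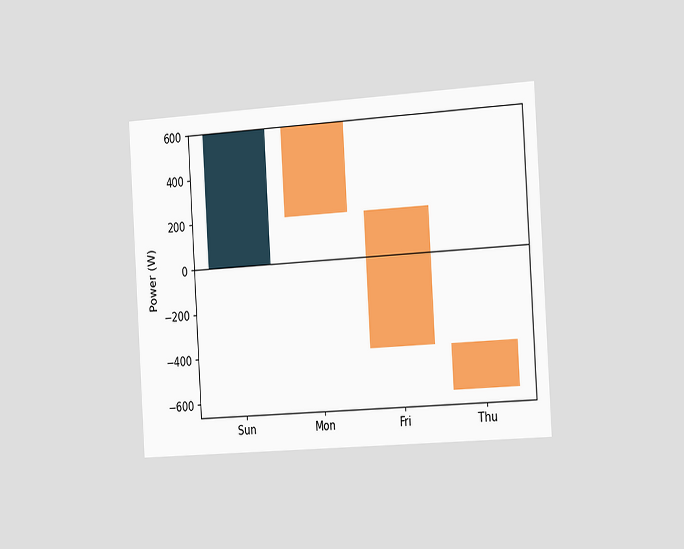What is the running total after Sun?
The chart is tilted about 3° counter-clockwise and viewed slightly from the right. After Sun the running total reaches 600W.

600W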